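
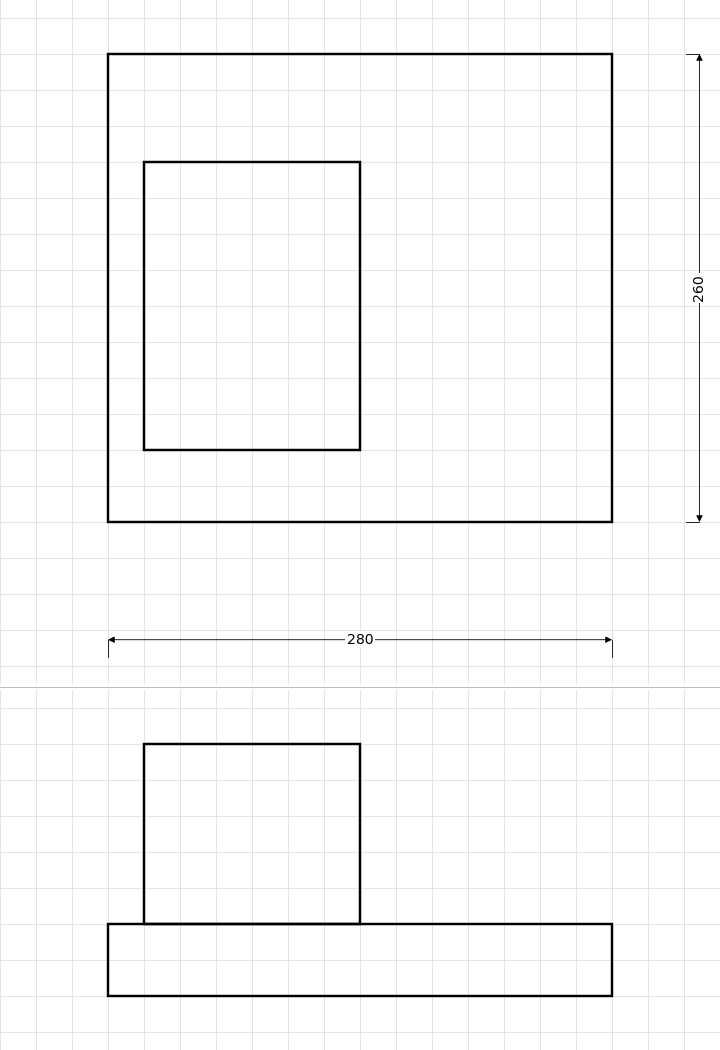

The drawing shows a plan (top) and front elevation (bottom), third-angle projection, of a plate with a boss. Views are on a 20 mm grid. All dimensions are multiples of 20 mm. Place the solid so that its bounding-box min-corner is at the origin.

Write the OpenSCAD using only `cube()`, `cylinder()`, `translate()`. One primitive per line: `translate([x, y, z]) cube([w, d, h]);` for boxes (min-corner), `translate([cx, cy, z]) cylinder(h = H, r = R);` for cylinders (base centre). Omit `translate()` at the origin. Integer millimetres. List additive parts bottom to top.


cube([280, 260, 40]);
translate([20, 40, 40]) cube([120, 160, 100]);


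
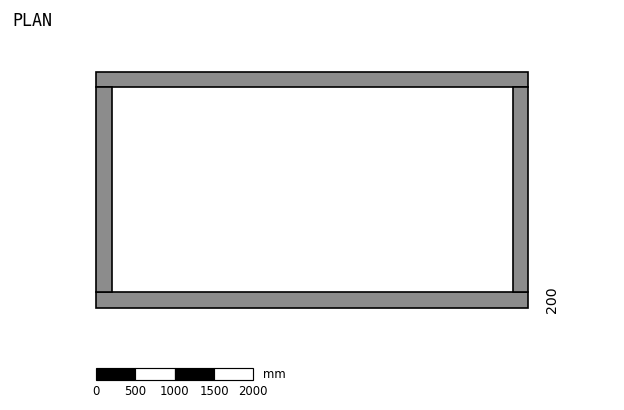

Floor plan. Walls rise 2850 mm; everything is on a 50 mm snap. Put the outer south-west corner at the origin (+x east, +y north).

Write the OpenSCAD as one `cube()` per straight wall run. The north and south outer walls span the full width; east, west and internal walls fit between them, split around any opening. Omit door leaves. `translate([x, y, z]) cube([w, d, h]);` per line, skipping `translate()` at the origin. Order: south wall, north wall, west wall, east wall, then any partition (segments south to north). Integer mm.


cube([5500, 200, 2850]);
translate([0, 2800, 0]) cube([5500, 200, 2850]);
translate([0, 200, 0]) cube([200, 2600, 2850]);
translate([5300, 200, 0]) cube([200, 2600, 2850]);


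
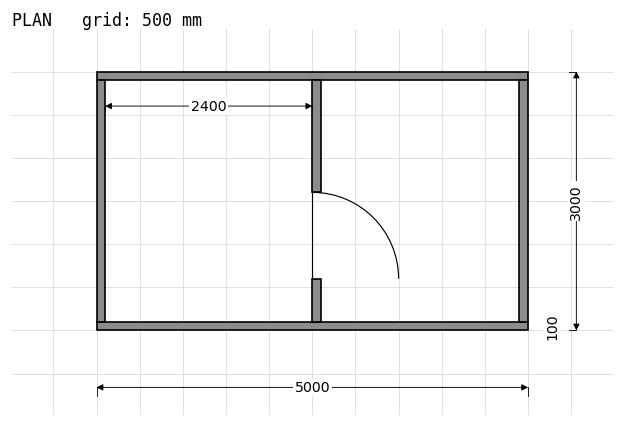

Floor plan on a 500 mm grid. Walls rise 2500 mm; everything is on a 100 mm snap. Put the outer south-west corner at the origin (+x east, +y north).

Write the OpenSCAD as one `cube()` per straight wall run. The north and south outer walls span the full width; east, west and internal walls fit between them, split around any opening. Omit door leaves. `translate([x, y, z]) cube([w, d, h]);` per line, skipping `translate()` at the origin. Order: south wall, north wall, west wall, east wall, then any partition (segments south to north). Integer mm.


cube([5000, 100, 2500]);
translate([0, 2900, 0]) cube([5000, 100, 2500]);
translate([0, 100, 0]) cube([100, 2800, 2500]);
translate([4900, 100, 0]) cube([100, 2800, 2500]);
translate([2500, 100, 0]) cube([100, 500, 2500]);
translate([2500, 1600, 0]) cube([100, 1300, 2500]);


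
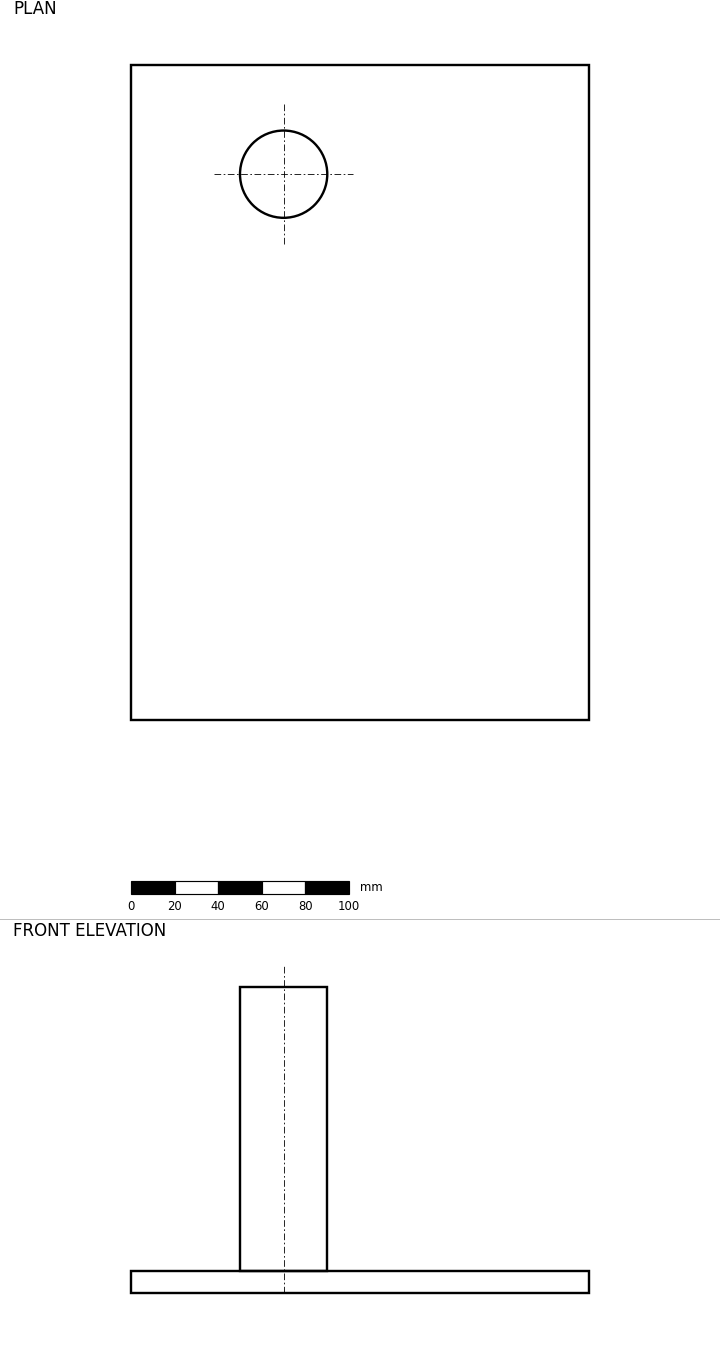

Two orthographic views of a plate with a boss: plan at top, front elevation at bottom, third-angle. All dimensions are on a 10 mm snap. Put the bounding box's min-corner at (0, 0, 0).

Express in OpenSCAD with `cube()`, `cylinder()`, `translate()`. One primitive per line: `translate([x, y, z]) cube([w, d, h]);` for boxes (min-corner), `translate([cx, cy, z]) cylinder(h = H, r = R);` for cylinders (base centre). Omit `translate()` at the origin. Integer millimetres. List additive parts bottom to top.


cube([210, 300, 10]);
translate([70, 250, 10]) cylinder(h = 130, r = 20);


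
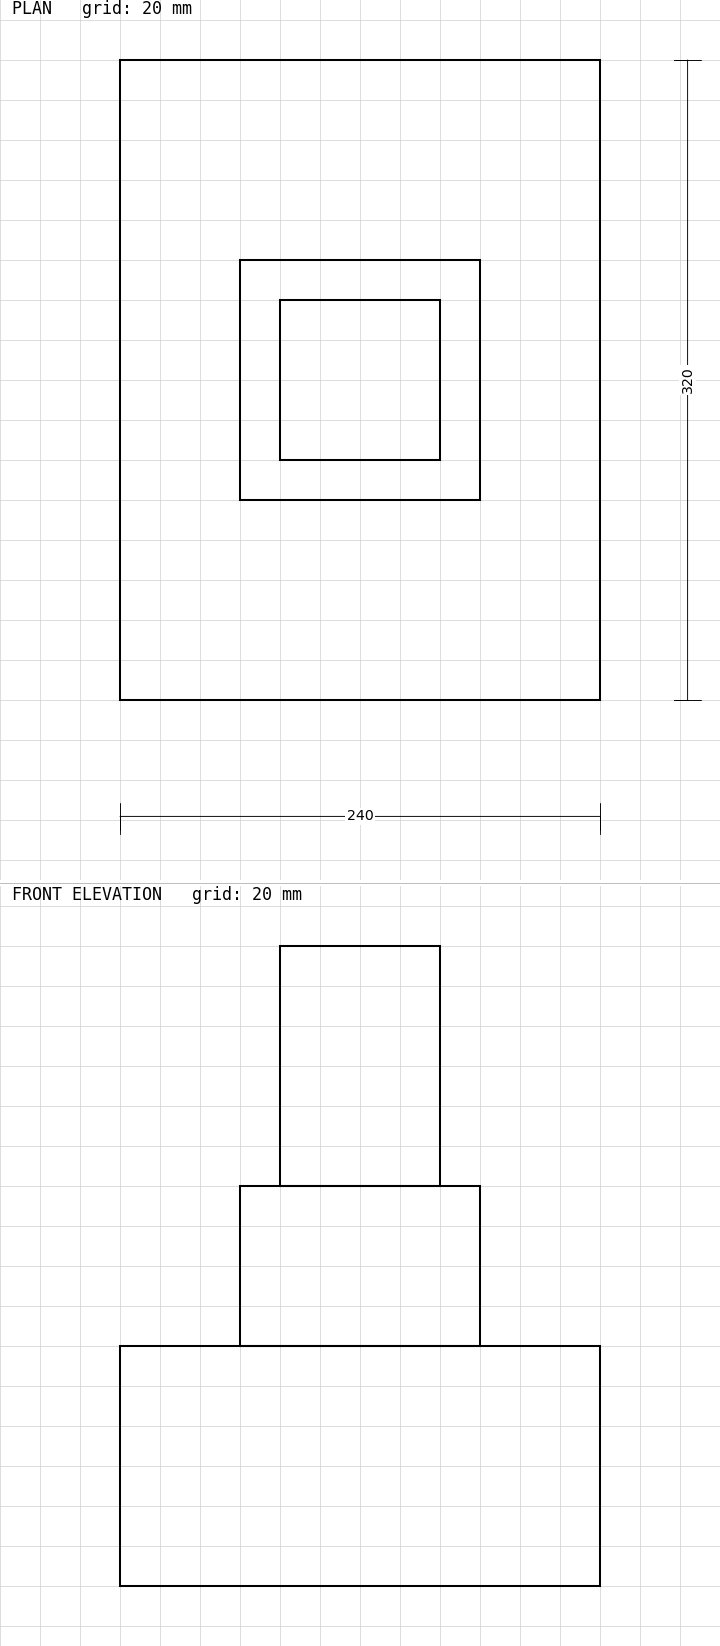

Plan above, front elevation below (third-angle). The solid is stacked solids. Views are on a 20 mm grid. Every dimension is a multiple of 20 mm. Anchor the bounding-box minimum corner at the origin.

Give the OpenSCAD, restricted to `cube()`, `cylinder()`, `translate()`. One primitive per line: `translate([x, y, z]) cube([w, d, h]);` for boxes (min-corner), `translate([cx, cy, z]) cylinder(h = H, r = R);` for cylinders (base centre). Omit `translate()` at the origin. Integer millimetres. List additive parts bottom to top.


cube([240, 320, 120]);
translate([60, 100, 120]) cube([120, 120, 80]);
translate([80, 120, 200]) cube([80, 80, 120]);


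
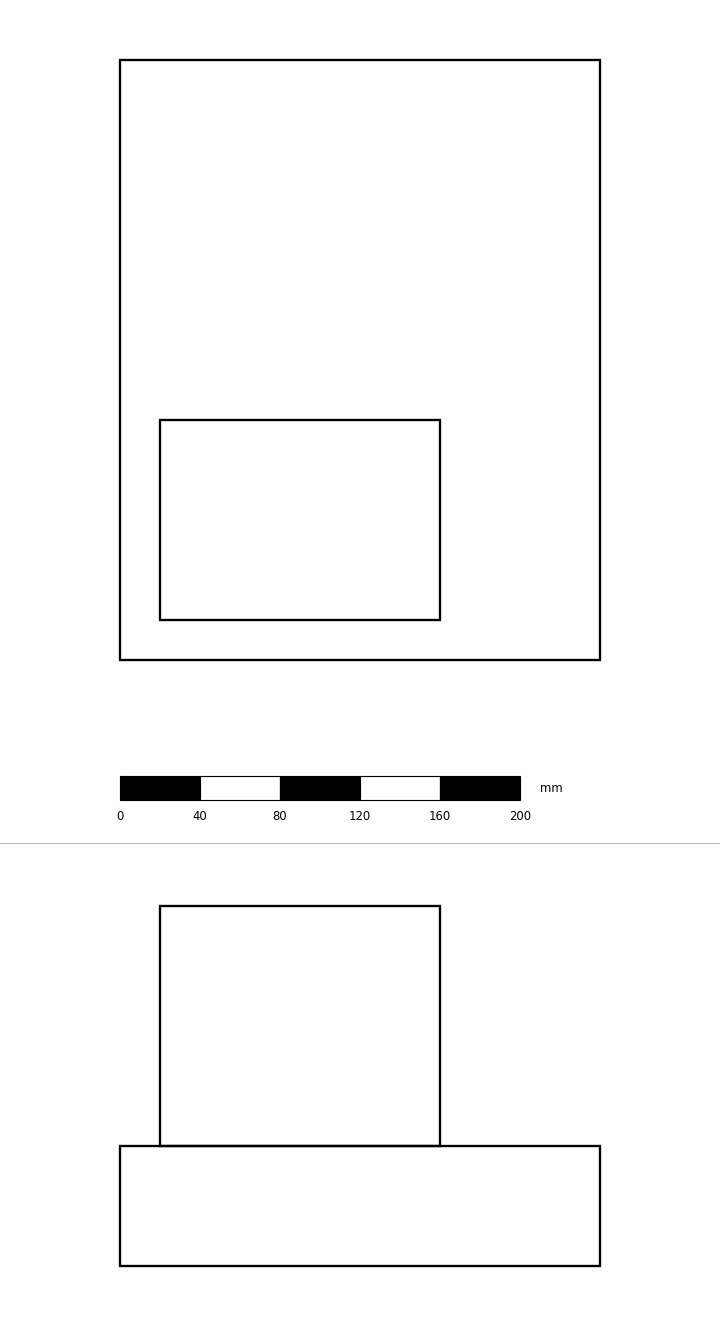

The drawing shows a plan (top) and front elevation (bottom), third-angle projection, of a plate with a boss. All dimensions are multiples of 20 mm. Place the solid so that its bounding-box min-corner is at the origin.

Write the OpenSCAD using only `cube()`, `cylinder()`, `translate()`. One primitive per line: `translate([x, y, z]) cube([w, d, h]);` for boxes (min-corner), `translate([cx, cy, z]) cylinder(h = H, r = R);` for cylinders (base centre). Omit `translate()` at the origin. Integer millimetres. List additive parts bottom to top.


cube([240, 300, 60]);
translate([20, 20, 60]) cube([140, 100, 120]);


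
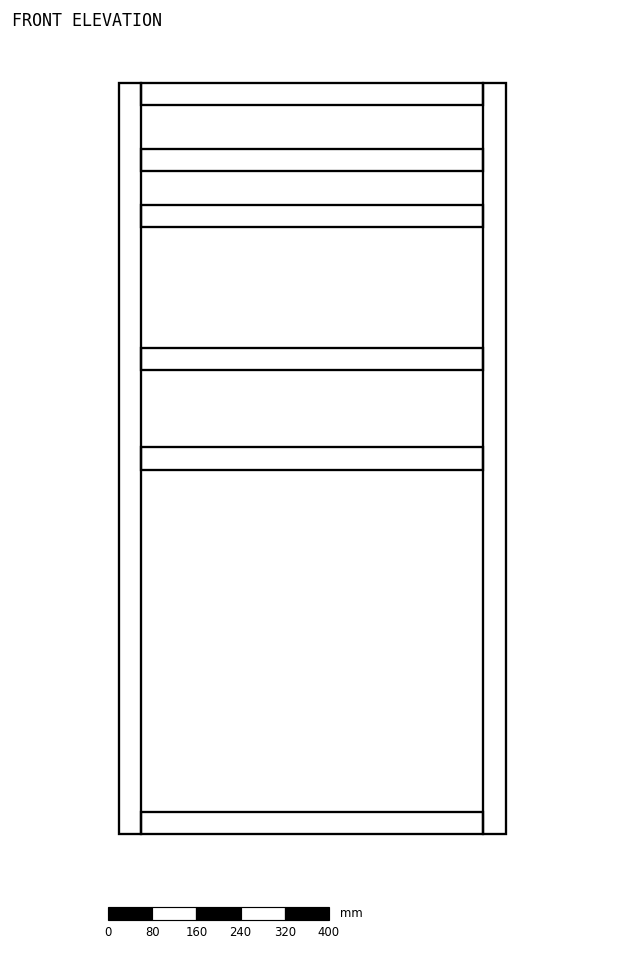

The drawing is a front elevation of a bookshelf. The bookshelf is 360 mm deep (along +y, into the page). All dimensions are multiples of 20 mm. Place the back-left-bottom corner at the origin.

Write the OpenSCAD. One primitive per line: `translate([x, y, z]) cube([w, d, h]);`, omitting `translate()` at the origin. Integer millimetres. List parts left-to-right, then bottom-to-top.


cube([40, 360, 1360]);
translate([40, 0, 0]) cube([620, 360, 40]);
translate([40, 0, 660]) cube([620, 360, 40]);
translate([40, 0, 840]) cube([620, 360, 40]);
translate([40, 0, 1100]) cube([620, 360, 40]);
translate([40, 0, 1200]) cube([620, 360, 40]);
translate([40, 0, 1320]) cube([620, 360, 40]);
translate([660, 0, 0]) cube([40, 360, 1360]);


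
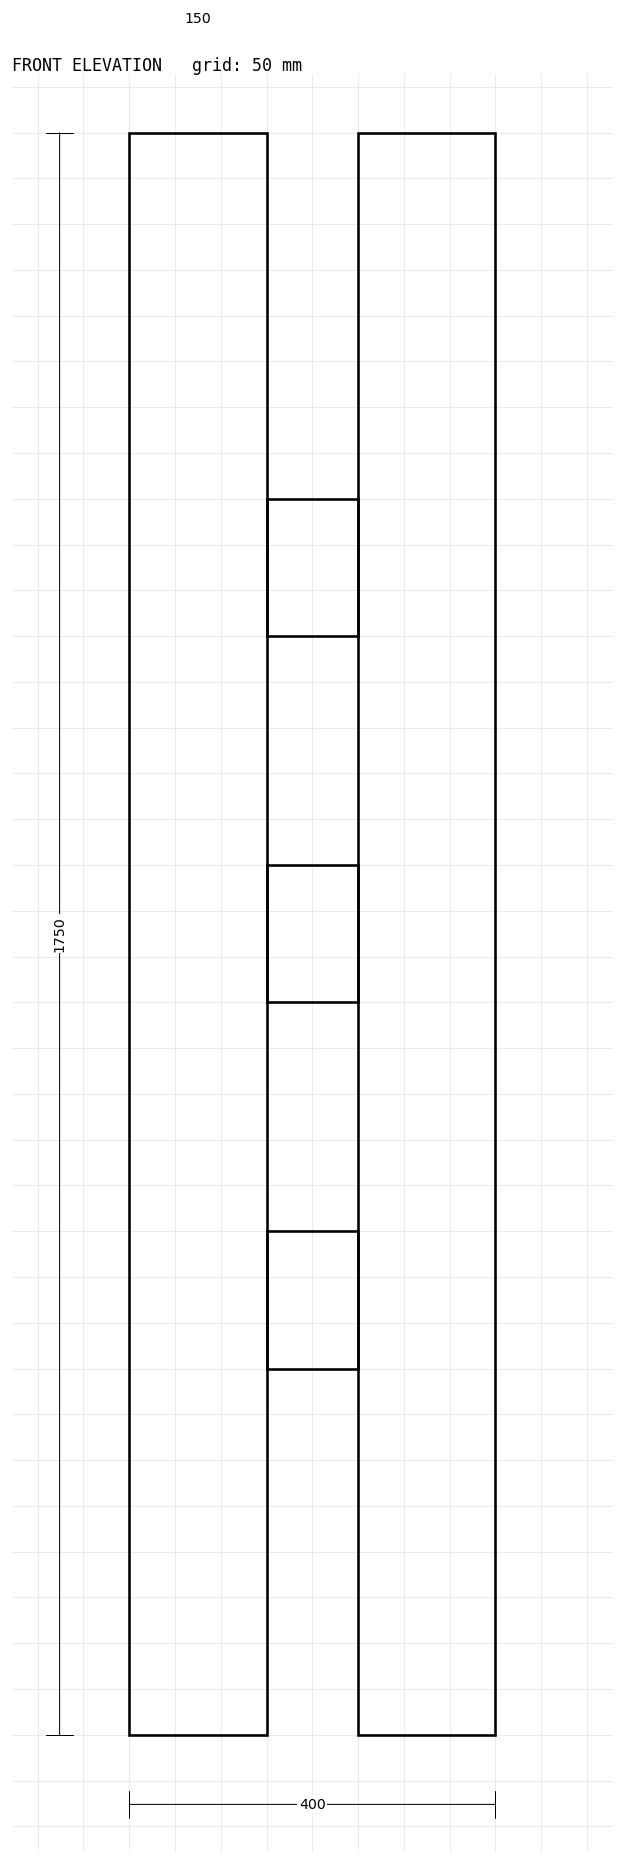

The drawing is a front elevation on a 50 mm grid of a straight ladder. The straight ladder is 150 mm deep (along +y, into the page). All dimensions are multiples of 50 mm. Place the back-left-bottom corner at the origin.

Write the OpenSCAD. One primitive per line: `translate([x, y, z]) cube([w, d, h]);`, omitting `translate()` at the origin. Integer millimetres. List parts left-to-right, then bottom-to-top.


cube([150, 150, 1750]);
translate([150, 0, 400]) cube([100, 150, 150]);
translate([150, 0, 800]) cube([100, 150, 150]);
translate([150, 0, 1200]) cube([100, 150, 150]);
translate([250, 0, 0]) cube([150, 150, 1750]);


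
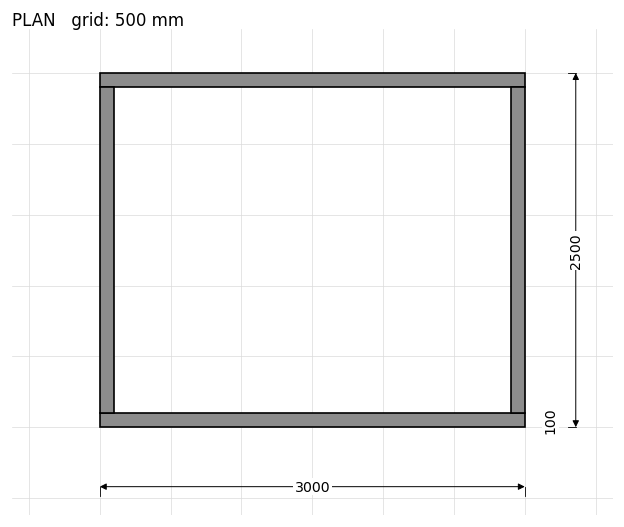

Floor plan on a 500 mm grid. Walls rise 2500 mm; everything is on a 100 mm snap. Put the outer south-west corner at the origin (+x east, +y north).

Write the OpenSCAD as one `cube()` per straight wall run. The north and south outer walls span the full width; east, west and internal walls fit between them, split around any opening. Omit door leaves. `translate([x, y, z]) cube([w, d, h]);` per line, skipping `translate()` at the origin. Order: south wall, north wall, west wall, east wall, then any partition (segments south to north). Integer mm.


cube([3000, 100, 2500]);
translate([0, 2400, 0]) cube([3000, 100, 2500]);
translate([0, 100, 0]) cube([100, 2300, 2500]);
translate([2900, 100, 0]) cube([100, 2300, 2500]);


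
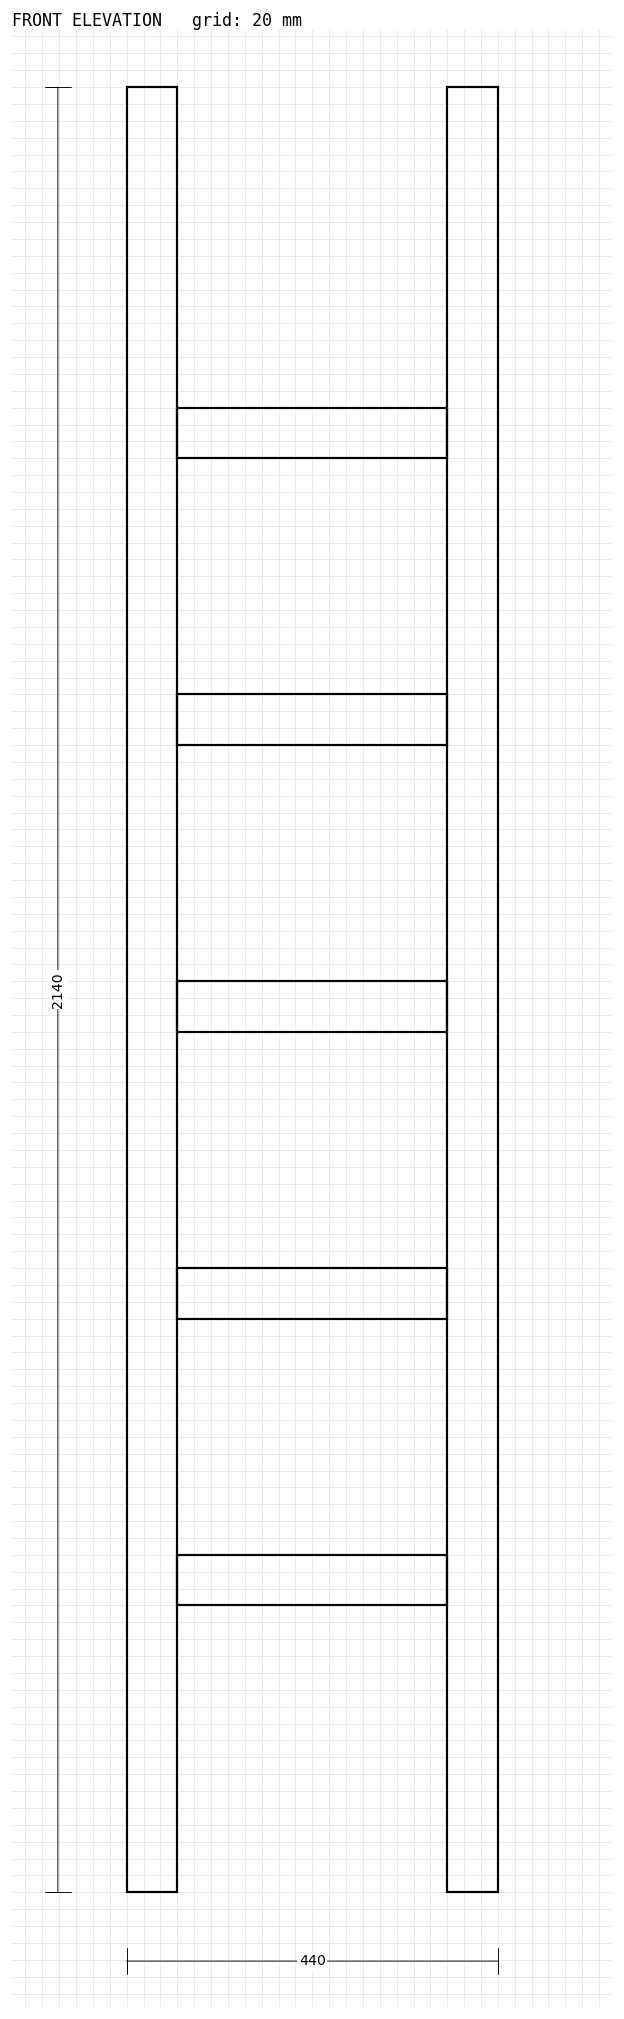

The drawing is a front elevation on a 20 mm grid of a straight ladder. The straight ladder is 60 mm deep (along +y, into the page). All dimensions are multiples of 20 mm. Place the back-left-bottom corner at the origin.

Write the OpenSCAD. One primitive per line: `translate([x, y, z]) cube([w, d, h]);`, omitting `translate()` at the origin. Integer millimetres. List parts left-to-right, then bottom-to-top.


cube([60, 60, 2140]);
translate([60, 0, 340]) cube([320, 60, 60]);
translate([60, 0, 680]) cube([320, 60, 60]);
translate([60, 0, 1020]) cube([320, 60, 60]);
translate([60, 0, 1360]) cube([320, 60, 60]);
translate([60, 0, 1700]) cube([320, 60, 60]);
translate([380, 0, 0]) cube([60, 60, 2140]);


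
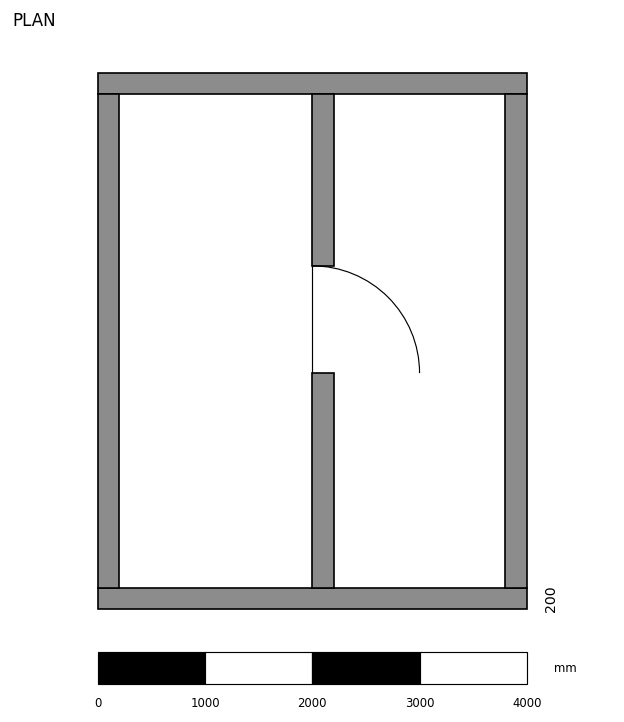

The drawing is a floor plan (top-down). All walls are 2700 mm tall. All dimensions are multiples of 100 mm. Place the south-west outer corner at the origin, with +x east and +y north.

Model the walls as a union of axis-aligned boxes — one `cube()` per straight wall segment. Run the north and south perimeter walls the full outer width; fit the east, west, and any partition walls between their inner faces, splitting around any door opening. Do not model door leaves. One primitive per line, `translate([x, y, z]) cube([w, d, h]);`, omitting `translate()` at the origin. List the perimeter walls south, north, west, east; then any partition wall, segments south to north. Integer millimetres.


cube([4000, 200, 2700]);
translate([0, 4800, 0]) cube([4000, 200, 2700]);
translate([0, 200, 0]) cube([200, 4600, 2700]);
translate([3800, 200, 0]) cube([200, 4600, 2700]);
translate([2000, 200, 0]) cube([200, 2000, 2700]);
translate([2000, 3200, 0]) cube([200, 1600, 2700]);


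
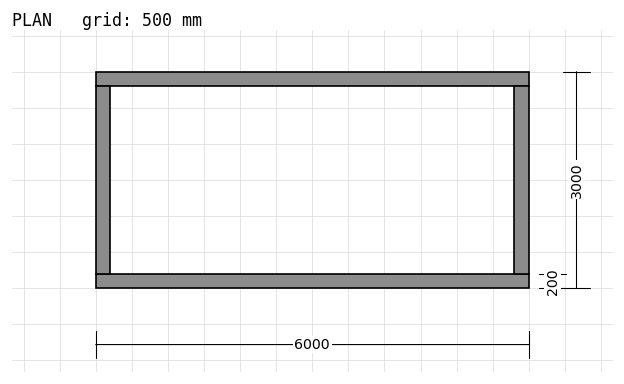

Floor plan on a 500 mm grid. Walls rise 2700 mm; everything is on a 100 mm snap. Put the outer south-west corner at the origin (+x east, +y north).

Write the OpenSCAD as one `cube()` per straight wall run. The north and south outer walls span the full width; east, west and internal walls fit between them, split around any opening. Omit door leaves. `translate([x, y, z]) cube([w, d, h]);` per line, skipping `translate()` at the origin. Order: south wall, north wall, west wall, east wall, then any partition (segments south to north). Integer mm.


cube([6000, 200, 2700]);
translate([0, 2800, 0]) cube([6000, 200, 2700]);
translate([0, 200, 0]) cube([200, 2600, 2700]);
translate([5800, 200, 0]) cube([200, 2600, 2700]);


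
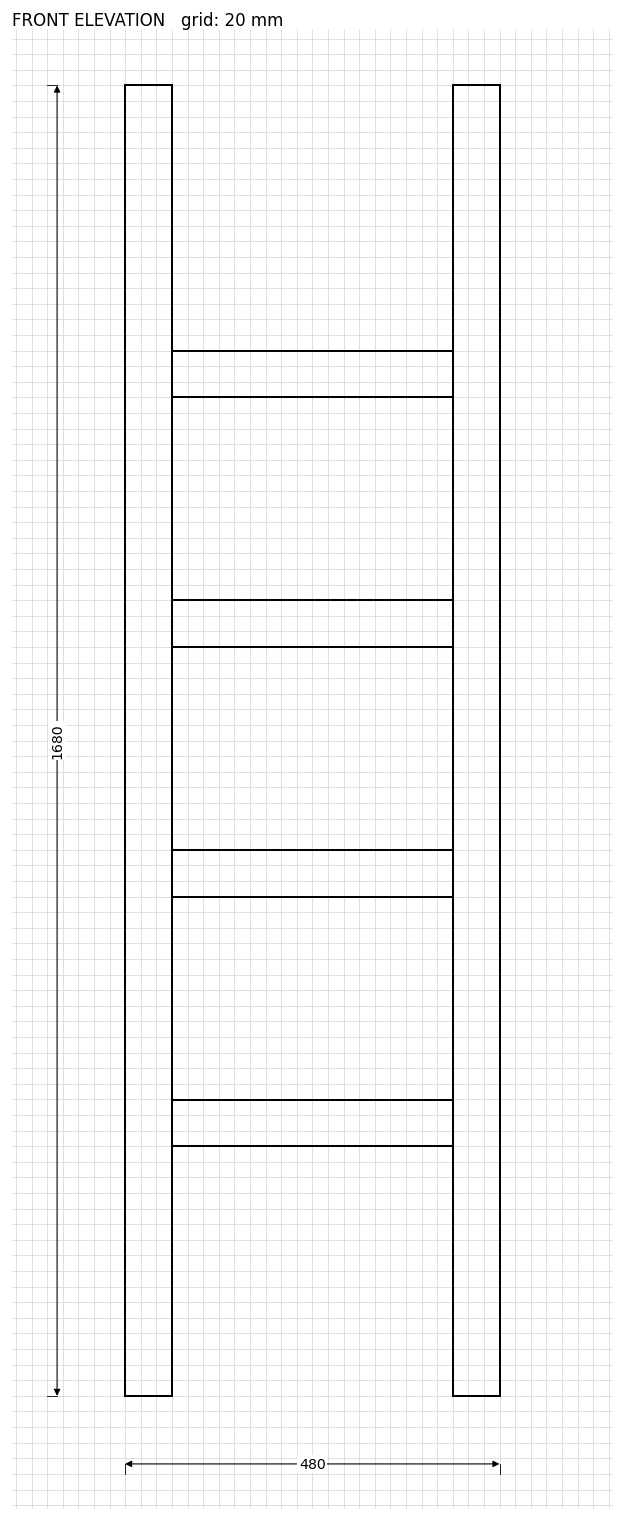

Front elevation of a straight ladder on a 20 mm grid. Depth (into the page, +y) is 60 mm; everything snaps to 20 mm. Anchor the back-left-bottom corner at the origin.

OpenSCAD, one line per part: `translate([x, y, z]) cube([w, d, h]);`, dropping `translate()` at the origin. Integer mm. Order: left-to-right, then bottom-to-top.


cube([60, 60, 1680]);
translate([60, 0, 320]) cube([360, 60, 60]);
translate([60, 0, 640]) cube([360, 60, 60]);
translate([60, 0, 960]) cube([360, 60, 60]);
translate([60, 0, 1280]) cube([360, 60, 60]);
translate([420, 0, 0]) cube([60, 60, 1680]);


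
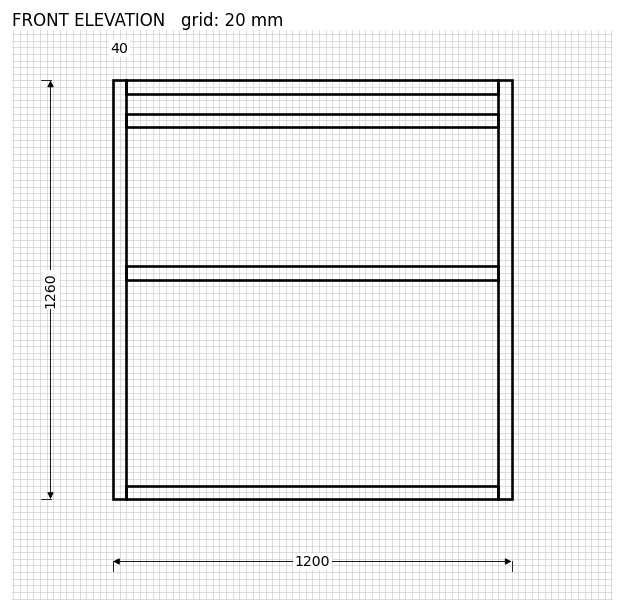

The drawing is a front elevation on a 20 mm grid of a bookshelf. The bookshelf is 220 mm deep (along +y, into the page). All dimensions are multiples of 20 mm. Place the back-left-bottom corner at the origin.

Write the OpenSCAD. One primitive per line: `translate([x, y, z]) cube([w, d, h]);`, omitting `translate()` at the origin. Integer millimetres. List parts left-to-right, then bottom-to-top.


cube([40, 220, 1260]);
translate([40, 0, 0]) cube([1120, 220, 40]);
translate([40, 0, 660]) cube([1120, 220, 40]);
translate([40, 0, 1120]) cube([1120, 220, 40]);
translate([40, 0, 1220]) cube([1120, 220, 40]);
translate([1160, 0, 0]) cube([40, 220, 1260]);


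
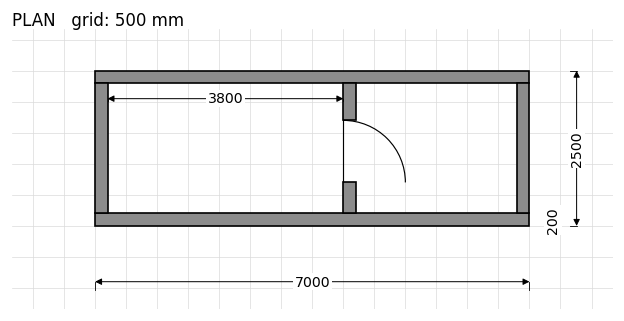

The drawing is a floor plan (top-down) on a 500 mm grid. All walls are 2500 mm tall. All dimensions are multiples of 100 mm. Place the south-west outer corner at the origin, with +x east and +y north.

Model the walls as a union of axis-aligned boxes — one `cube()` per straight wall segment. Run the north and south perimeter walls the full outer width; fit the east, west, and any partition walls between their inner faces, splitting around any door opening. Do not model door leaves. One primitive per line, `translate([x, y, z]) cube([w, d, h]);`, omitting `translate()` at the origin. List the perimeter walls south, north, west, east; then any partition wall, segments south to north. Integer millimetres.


cube([7000, 200, 2500]);
translate([0, 2300, 0]) cube([7000, 200, 2500]);
translate([0, 200, 0]) cube([200, 2100, 2500]);
translate([6800, 200, 0]) cube([200, 2100, 2500]);
translate([4000, 200, 0]) cube([200, 500, 2500]);
translate([4000, 1700, 0]) cube([200, 600, 2500]);


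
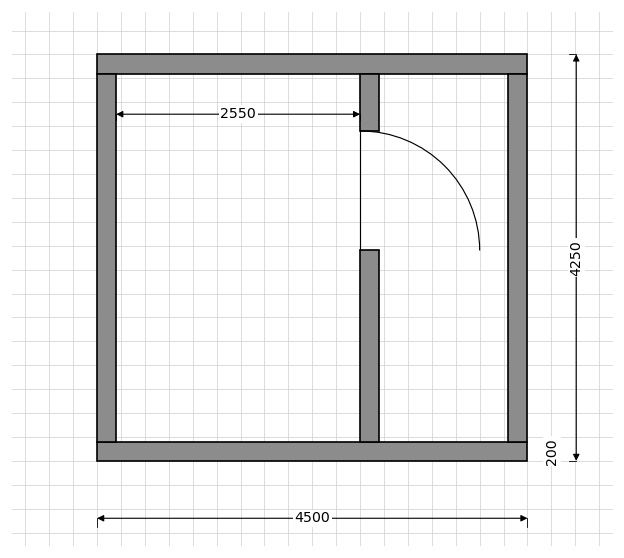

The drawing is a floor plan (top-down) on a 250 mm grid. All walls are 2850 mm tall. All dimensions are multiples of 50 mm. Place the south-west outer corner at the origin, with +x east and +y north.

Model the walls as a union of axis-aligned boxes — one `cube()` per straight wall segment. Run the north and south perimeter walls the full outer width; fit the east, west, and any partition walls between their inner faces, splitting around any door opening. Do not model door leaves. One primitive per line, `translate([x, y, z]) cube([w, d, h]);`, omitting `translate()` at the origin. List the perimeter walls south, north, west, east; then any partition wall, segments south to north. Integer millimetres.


cube([4500, 200, 2850]);
translate([0, 4050, 0]) cube([4500, 200, 2850]);
translate([0, 200, 0]) cube([200, 3850, 2850]);
translate([4300, 200, 0]) cube([200, 3850, 2850]);
translate([2750, 200, 0]) cube([200, 2000, 2850]);
translate([2750, 3450, 0]) cube([200, 600, 2850]);


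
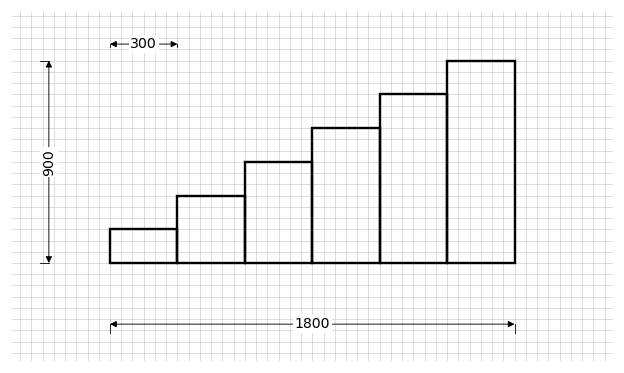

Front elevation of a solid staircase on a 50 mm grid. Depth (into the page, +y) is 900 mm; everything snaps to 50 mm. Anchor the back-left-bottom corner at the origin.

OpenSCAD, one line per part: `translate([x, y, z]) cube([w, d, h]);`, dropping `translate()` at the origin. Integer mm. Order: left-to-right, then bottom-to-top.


cube([300, 900, 150]);
translate([300, 0, 0]) cube([300, 900, 300]);
translate([600, 0, 0]) cube([300, 900, 450]);
translate([900, 0, 0]) cube([300, 900, 600]);
translate([1200, 0, 0]) cube([300, 900, 750]);
translate([1500, 0, 0]) cube([300, 900, 900]);


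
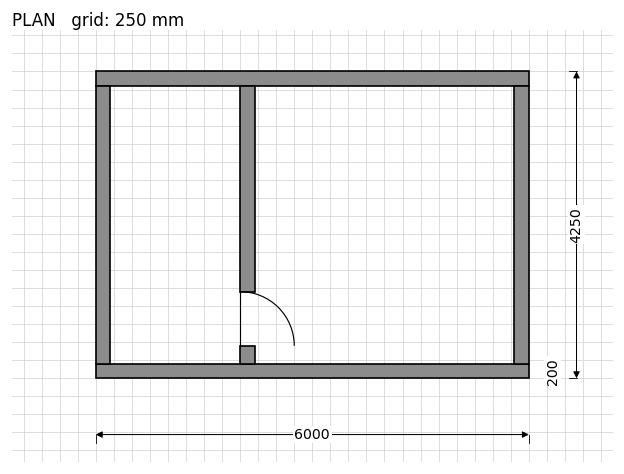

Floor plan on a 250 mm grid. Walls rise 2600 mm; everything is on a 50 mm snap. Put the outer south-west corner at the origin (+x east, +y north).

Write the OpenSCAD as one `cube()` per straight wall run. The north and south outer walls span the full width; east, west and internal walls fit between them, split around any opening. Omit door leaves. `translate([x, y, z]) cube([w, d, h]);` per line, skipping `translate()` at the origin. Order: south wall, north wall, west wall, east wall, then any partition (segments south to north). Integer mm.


cube([6000, 200, 2600]);
translate([0, 4050, 0]) cube([6000, 200, 2600]);
translate([0, 200, 0]) cube([200, 3850, 2600]);
translate([5800, 200, 0]) cube([200, 3850, 2600]);
translate([2000, 200, 0]) cube([200, 250, 2600]);
translate([2000, 1200, 0]) cube([200, 2850, 2600]);


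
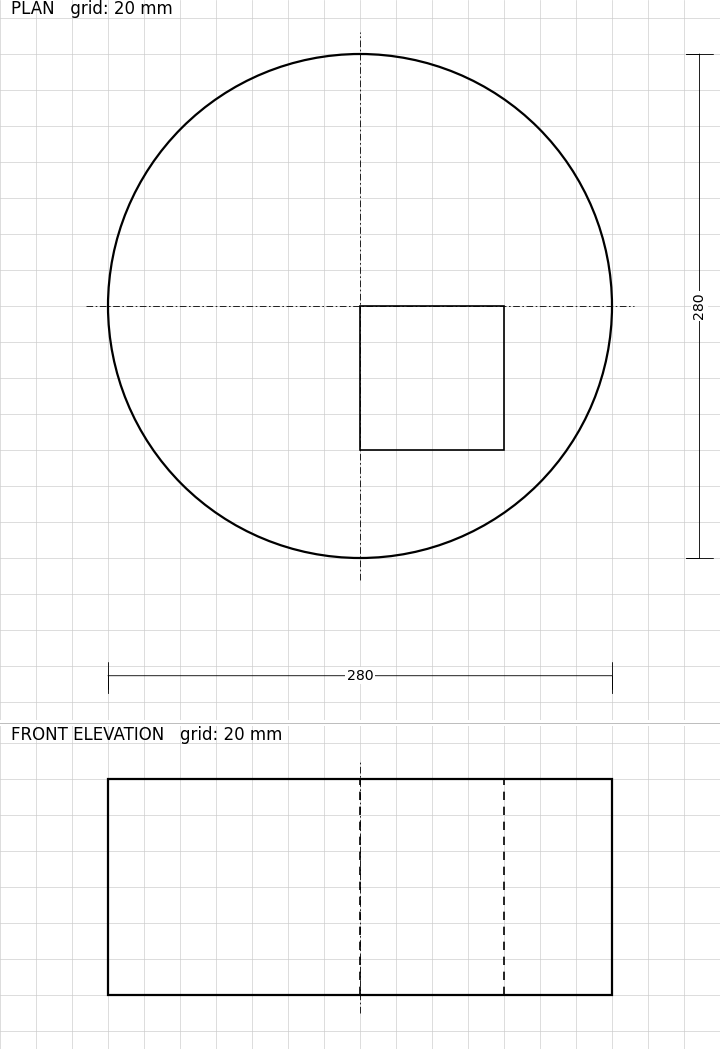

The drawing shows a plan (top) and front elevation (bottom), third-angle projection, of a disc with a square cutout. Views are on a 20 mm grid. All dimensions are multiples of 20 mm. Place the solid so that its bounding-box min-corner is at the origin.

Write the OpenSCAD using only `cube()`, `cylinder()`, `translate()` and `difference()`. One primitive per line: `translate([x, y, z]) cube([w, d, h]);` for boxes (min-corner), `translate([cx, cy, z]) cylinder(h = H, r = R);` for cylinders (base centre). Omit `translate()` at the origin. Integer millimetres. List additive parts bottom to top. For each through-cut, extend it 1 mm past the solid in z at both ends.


difference() {
  translate([140, 140, 0]) cylinder(h = 120, r = 140);
  translate([140, 60, -1]) cube([80, 80, 122]);
}


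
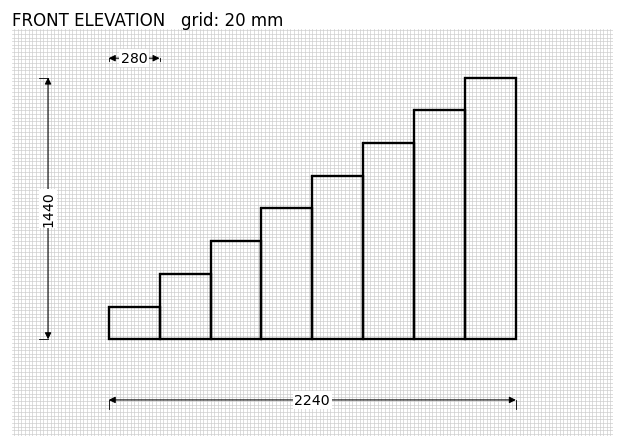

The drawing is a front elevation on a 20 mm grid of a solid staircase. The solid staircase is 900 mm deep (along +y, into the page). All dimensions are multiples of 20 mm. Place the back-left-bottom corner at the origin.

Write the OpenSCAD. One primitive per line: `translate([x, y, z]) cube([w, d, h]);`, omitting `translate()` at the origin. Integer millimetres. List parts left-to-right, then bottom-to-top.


cube([280, 900, 180]);
translate([280, 0, 0]) cube([280, 900, 360]);
translate([560, 0, 0]) cube([280, 900, 540]);
translate([840, 0, 0]) cube([280, 900, 720]);
translate([1120, 0, 0]) cube([280, 900, 900]);
translate([1400, 0, 0]) cube([280, 900, 1080]);
translate([1680, 0, 0]) cube([280, 900, 1260]);
translate([1960, 0, 0]) cube([280, 900, 1440]);


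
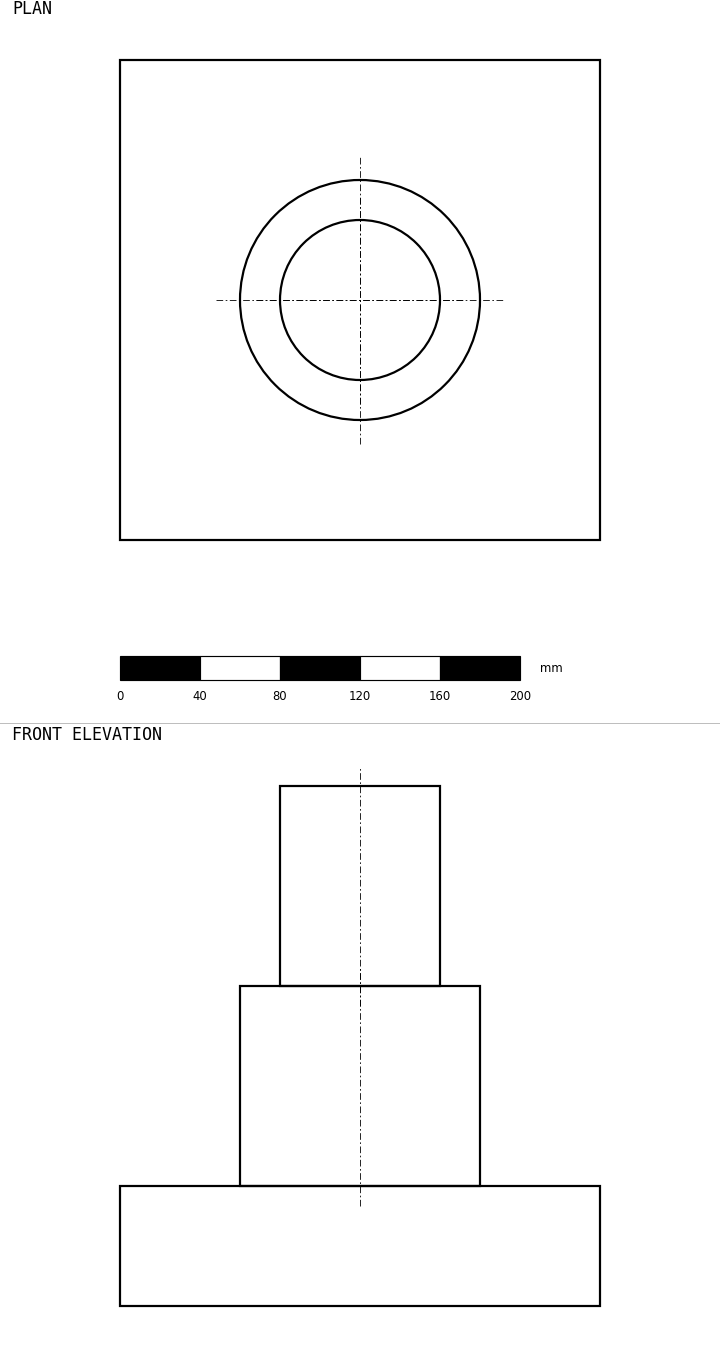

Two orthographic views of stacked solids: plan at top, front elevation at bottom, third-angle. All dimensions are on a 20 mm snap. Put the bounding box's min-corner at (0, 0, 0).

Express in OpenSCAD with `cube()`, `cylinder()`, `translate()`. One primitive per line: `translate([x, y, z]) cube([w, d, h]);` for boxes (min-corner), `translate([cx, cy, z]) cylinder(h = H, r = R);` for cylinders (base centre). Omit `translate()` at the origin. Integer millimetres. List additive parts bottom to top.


cube([240, 240, 60]);
translate([120, 120, 60]) cylinder(h = 100, r = 60);
translate([120, 120, 160]) cylinder(h = 100, r = 40);


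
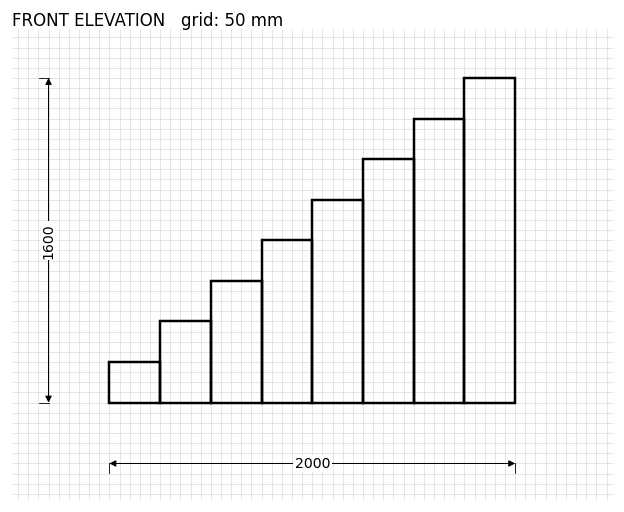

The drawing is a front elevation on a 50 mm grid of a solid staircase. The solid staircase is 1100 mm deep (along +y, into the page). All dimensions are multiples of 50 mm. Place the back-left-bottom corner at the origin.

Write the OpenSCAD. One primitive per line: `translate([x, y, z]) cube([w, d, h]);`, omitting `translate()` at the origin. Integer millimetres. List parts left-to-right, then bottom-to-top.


cube([250, 1100, 200]);
translate([250, 0, 0]) cube([250, 1100, 400]);
translate([500, 0, 0]) cube([250, 1100, 600]);
translate([750, 0, 0]) cube([250, 1100, 800]);
translate([1000, 0, 0]) cube([250, 1100, 1000]);
translate([1250, 0, 0]) cube([250, 1100, 1200]);
translate([1500, 0, 0]) cube([250, 1100, 1400]);
translate([1750, 0, 0]) cube([250, 1100, 1600]);


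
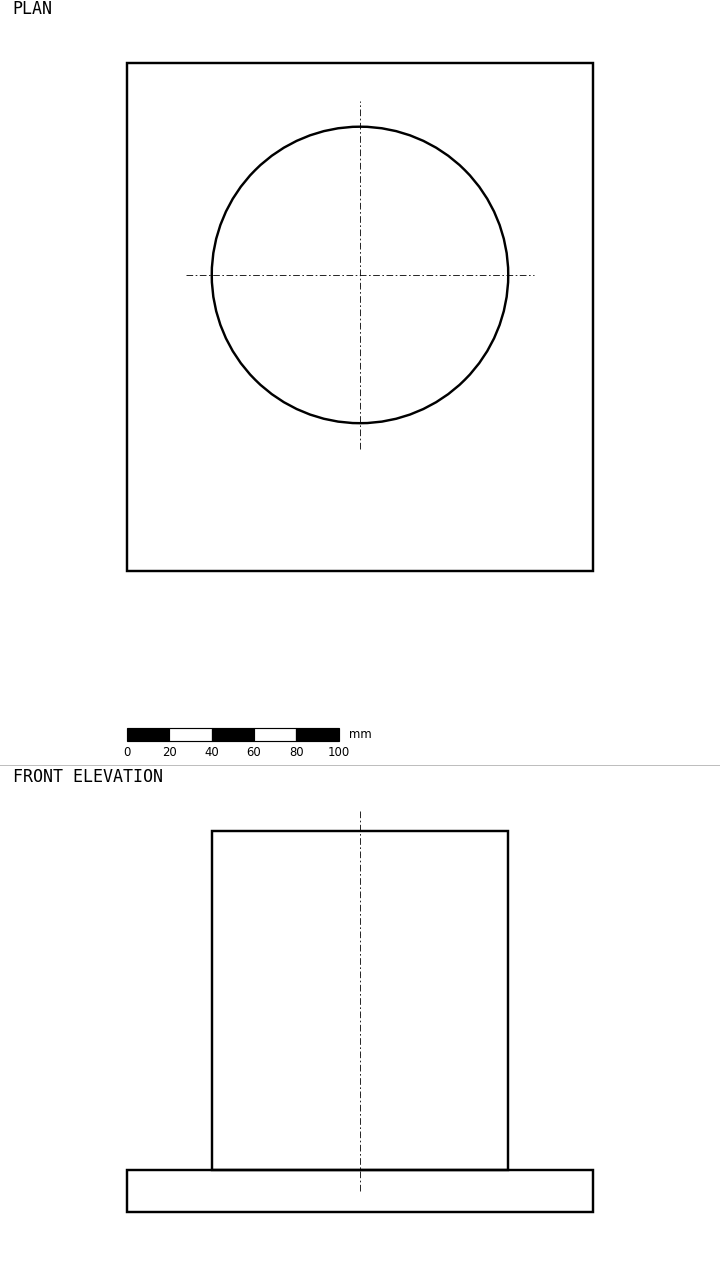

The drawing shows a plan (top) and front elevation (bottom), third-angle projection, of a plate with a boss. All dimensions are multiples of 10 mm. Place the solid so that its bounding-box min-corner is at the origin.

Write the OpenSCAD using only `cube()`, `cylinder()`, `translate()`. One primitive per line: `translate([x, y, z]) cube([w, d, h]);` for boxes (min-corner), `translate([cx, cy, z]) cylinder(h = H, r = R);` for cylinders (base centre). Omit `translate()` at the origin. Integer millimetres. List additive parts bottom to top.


cube([220, 240, 20]);
translate([110, 140, 20]) cylinder(h = 160, r = 70);


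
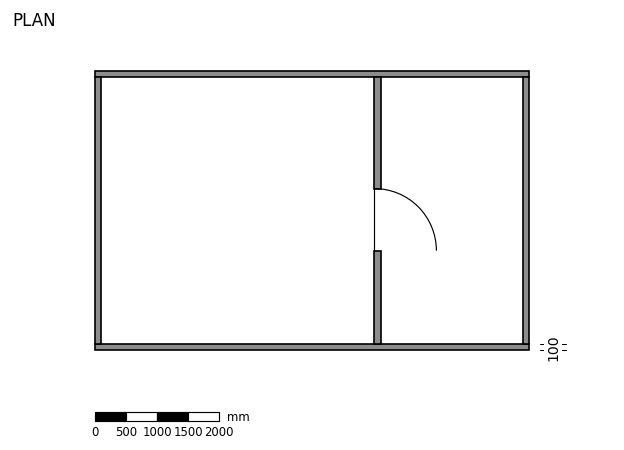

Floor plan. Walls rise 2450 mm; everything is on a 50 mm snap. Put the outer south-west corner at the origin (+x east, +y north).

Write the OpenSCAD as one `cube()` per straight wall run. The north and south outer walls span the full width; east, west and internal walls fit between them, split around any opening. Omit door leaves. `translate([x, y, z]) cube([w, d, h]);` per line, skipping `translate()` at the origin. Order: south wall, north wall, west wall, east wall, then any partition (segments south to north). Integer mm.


cube([7000, 100, 2450]);
translate([0, 4400, 0]) cube([7000, 100, 2450]);
translate([0, 100, 0]) cube([100, 4300, 2450]);
translate([6900, 100, 0]) cube([100, 4300, 2450]);
translate([4500, 100, 0]) cube([100, 1500, 2450]);
translate([4500, 2600, 0]) cube([100, 1800, 2450]);


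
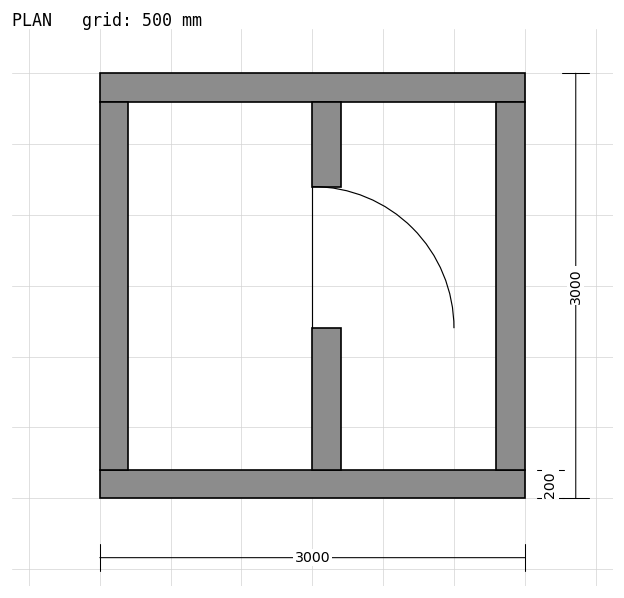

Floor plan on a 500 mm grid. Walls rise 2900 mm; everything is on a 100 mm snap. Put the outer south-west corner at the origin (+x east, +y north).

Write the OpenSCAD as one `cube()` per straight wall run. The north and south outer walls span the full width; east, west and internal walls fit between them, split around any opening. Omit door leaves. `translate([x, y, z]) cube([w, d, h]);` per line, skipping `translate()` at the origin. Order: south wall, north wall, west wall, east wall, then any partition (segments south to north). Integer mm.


cube([3000, 200, 2900]);
translate([0, 2800, 0]) cube([3000, 200, 2900]);
translate([0, 200, 0]) cube([200, 2600, 2900]);
translate([2800, 200, 0]) cube([200, 2600, 2900]);
translate([1500, 200, 0]) cube([200, 1000, 2900]);
translate([1500, 2200, 0]) cube([200, 600, 2900]);


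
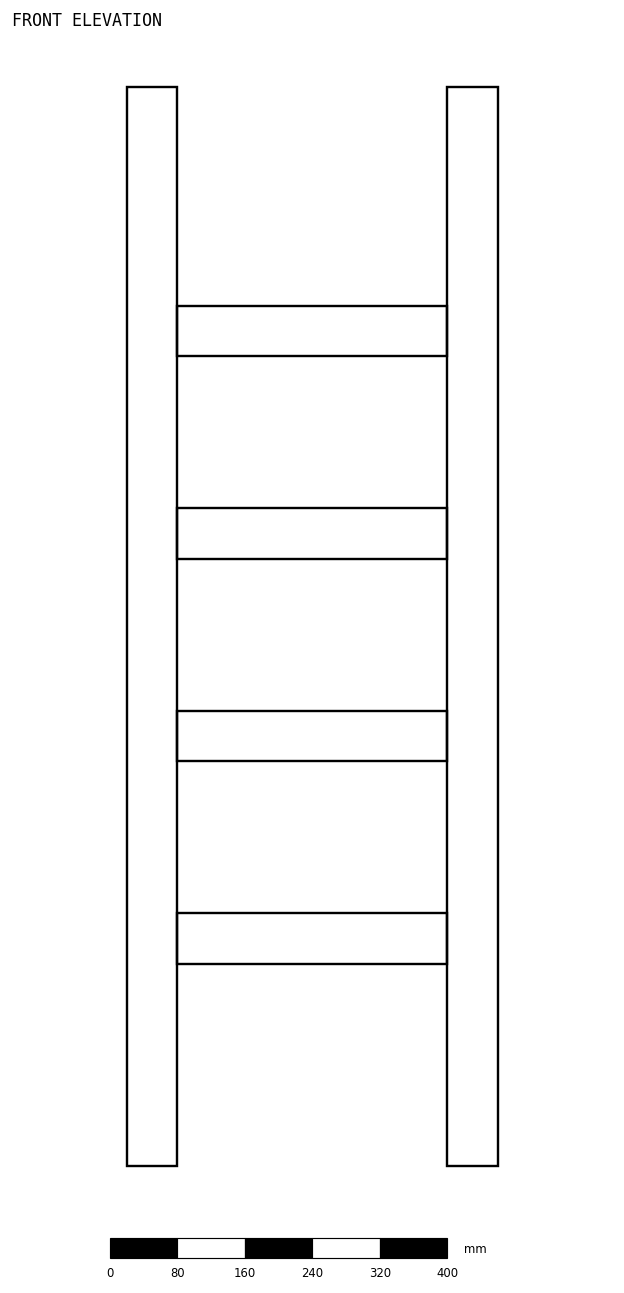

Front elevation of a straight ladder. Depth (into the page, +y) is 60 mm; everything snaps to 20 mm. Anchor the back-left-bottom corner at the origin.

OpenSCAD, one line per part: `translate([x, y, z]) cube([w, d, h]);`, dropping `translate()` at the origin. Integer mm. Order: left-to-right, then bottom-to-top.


cube([60, 60, 1280]);
translate([60, 0, 240]) cube([320, 60, 60]);
translate([60, 0, 480]) cube([320, 60, 60]);
translate([60, 0, 720]) cube([320, 60, 60]);
translate([60, 0, 960]) cube([320, 60, 60]);
translate([380, 0, 0]) cube([60, 60, 1280]);


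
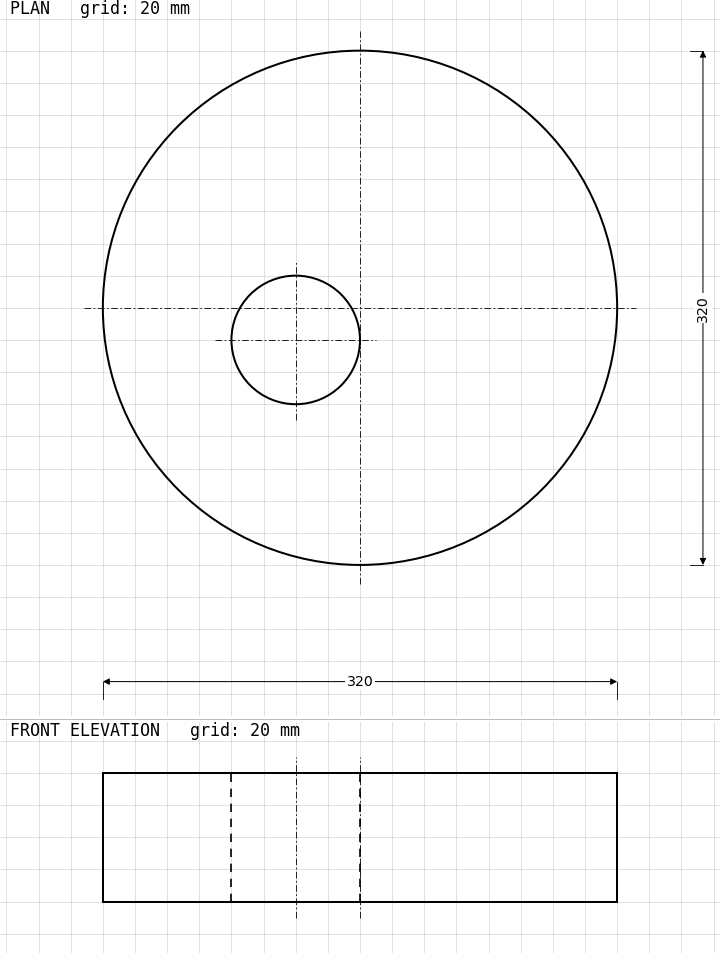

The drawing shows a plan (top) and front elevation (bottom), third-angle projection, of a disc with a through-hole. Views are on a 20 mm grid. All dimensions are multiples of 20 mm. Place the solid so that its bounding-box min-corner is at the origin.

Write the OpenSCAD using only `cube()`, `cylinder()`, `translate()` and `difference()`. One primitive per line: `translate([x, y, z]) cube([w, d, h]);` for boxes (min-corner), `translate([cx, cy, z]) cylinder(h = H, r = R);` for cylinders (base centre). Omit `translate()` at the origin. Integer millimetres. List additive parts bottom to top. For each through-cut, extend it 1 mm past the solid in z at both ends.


difference() {
  translate([160, 160, 0]) cylinder(h = 80, r = 160);
  translate([120, 140, -1]) cylinder(h = 82, r = 40);
}


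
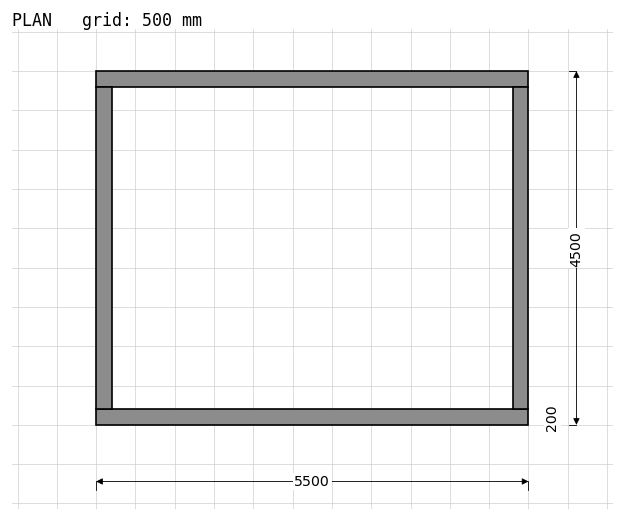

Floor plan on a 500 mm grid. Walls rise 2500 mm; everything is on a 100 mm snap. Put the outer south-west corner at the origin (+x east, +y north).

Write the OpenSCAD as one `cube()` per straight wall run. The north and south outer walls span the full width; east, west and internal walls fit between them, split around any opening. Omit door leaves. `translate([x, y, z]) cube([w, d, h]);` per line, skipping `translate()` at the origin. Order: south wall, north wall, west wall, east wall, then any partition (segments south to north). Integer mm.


cube([5500, 200, 2500]);
translate([0, 4300, 0]) cube([5500, 200, 2500]);
translate([0, 200, 0]) cube([200, 4100, 2500]);
translate([5300, 200, 0]) cube([200, 4100, 2500]);


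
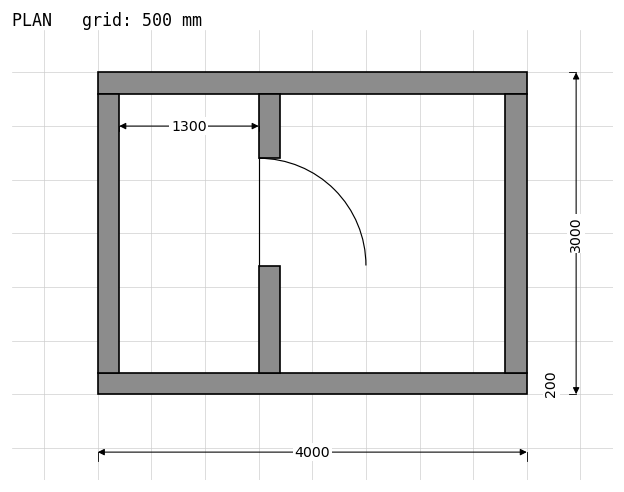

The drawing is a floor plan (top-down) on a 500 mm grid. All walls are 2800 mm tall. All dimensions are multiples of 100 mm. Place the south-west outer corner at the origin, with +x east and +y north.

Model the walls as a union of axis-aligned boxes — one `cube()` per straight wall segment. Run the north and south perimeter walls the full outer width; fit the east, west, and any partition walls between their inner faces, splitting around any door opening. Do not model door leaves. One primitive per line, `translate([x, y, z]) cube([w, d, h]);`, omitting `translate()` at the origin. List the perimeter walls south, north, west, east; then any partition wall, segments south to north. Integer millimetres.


cube([4000, 200, 2800]);
translate([0, 2800, 0]) cube([4000, 200, 2800]);
translate([0, 200, 0]) cube([200, 2600, 2800]);
translate([3800, 200, 0]) cube([200, 2600, 2800]);
translate([1500, 200, 0]) cube([200, 1000, 2800]);
translate([1500, 2200, 0]) cube([200, 600, 2800]);


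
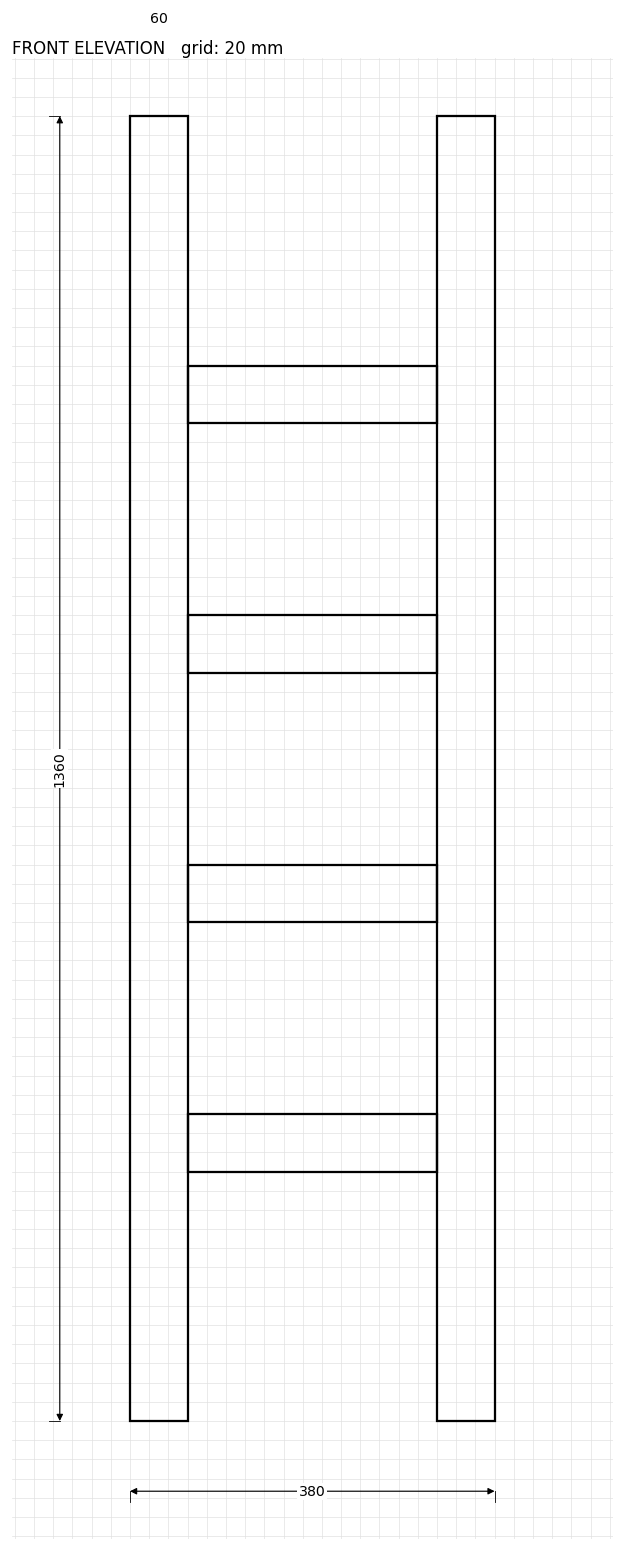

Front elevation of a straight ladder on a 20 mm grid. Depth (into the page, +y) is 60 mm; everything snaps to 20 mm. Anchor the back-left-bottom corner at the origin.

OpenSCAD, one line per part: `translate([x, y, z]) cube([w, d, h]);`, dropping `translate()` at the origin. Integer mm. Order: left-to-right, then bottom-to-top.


cube([60, 60, 1360]);
translate([60, 0, 260]) cube([260, 60, 60]);
translate([60, 0, 520]) cube([260, 60, 60]);
translate([60, 0, 780]) cube([260, 60, 60]);
translate([60, 0, 1040]) cube([260, 60, 60]);
translate([320, 0, 0]) cube([60, 60, 1360]);


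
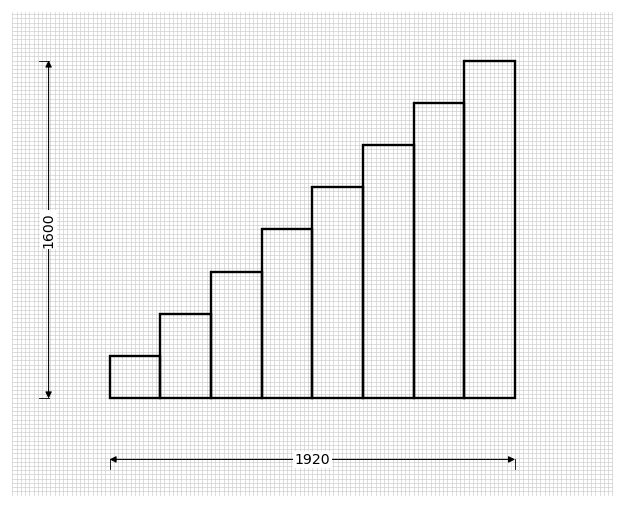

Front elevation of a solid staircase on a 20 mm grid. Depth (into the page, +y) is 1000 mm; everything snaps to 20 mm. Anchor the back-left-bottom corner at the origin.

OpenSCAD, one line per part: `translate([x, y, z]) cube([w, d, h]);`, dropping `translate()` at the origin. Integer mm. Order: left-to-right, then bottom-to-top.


cube([240, 1000, 200]);
translate([240, 0, 0]) cube([240, 1000, 400]);
translate([480, 0, 0]) cube([240, 1000, 600]);
translate([720, 0, 0]) cube([240, 1000, 800]);
translate([960, 0, 0]) cube([240, 1000, 1000]);
translate([1200, 0, 0]) cube([240, 1000, 1200]);
translate([1440, 0, 0]) cube([240, 1000, 1400]);
translate([1680, 0, 0]) cube([240, 1000, 1600]);


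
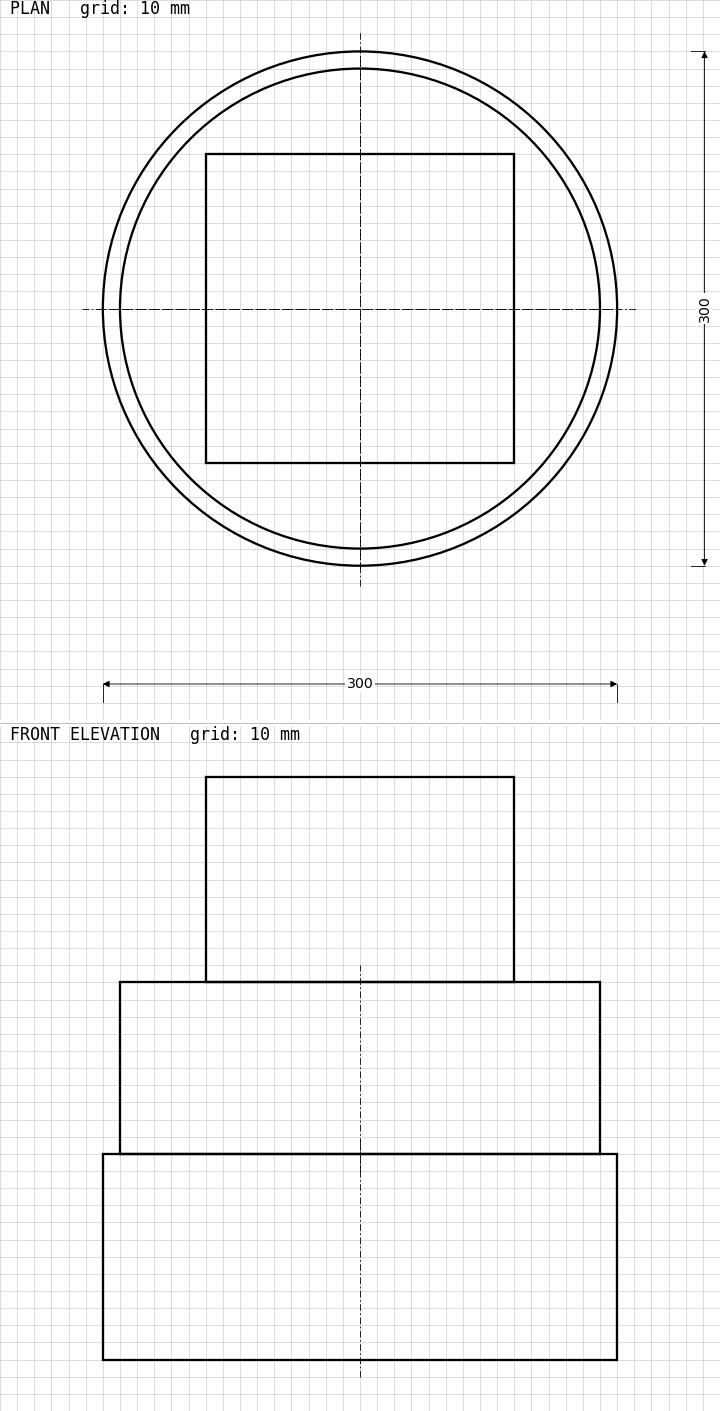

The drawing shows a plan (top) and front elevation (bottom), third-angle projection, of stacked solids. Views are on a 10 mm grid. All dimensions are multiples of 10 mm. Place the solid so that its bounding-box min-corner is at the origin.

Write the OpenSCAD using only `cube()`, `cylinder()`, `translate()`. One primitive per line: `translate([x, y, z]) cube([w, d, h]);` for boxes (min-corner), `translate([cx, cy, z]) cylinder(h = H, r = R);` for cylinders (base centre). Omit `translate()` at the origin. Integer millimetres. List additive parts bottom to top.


translate([150, 150, 0]) cylinder(h = 120, r = 150);
translate([150, 150, 120]) cylinder(h = 100, r = 140);
translate([60, 60, 220]) cube([180, 180, 120]);


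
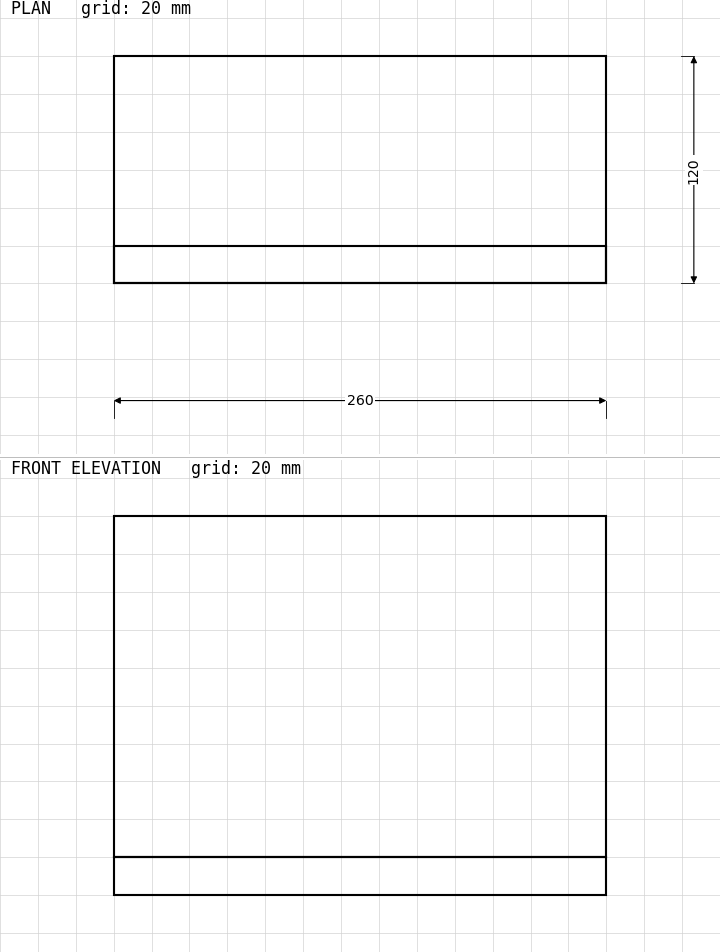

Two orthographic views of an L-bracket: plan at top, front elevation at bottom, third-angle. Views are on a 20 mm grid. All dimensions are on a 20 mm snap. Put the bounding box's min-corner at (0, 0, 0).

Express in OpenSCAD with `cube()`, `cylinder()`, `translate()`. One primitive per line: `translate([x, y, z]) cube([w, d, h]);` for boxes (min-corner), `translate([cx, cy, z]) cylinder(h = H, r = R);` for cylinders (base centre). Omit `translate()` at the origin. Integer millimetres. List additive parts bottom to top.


cube([260, 120, 20]);
translate([0, 0, 20]) cube([260, 20, 180]);


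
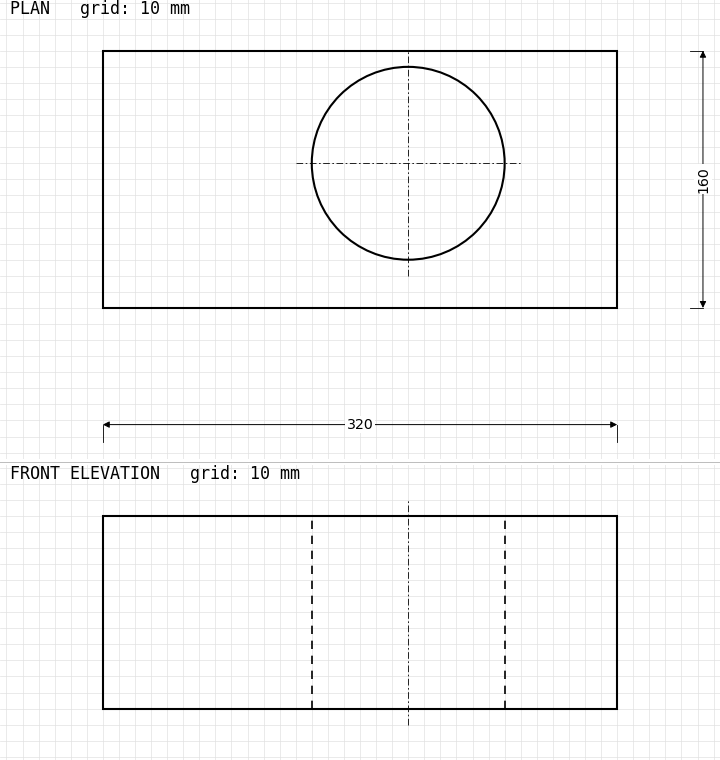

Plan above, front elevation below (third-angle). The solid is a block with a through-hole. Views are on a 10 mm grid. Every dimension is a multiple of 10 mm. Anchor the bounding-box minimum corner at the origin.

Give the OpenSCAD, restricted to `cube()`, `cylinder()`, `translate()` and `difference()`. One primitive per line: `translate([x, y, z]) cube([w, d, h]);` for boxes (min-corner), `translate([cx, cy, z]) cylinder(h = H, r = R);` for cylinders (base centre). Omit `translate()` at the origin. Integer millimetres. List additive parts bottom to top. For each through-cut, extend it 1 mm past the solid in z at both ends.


difference() {
  cube([320, 160, 120]);
  translate([190, 90, -1]) cylinder(h = 122, r = 60);
}


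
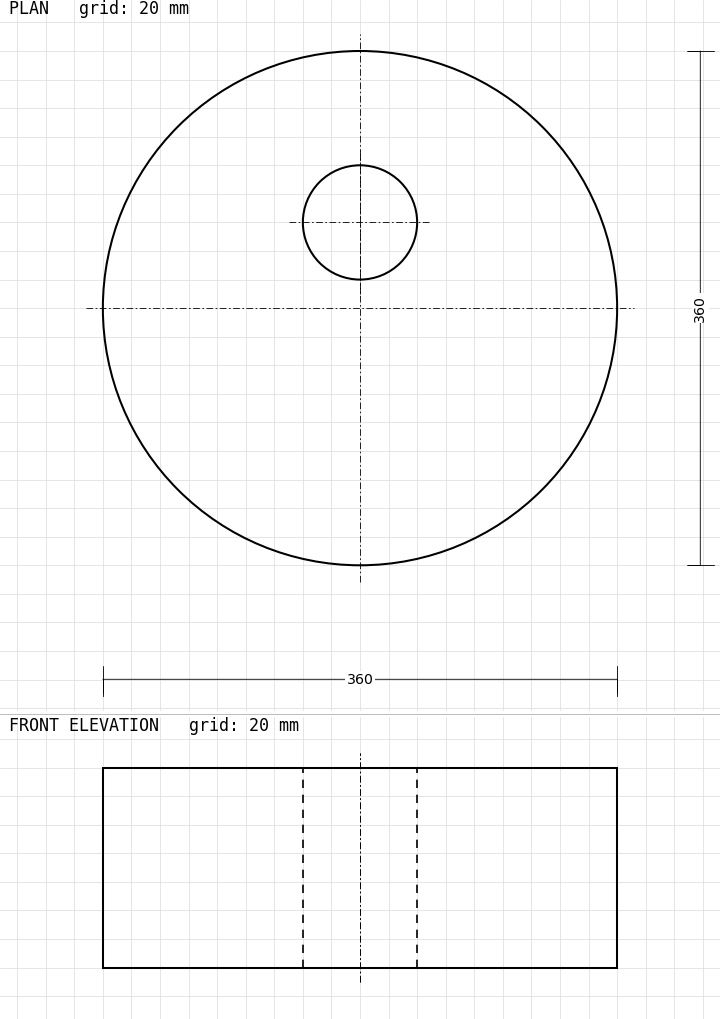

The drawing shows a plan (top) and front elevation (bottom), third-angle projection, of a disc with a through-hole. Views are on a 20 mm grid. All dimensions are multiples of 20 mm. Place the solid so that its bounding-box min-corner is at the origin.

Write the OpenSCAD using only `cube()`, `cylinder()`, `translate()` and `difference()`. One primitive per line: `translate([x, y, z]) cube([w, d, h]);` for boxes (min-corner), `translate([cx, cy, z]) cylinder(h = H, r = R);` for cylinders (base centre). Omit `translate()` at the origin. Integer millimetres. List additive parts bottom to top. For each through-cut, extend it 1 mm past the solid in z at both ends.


difference() {
  translate([180, 180, 0]) cylinder(h = 140, r = 180);
  translate([180, 240, -1]) cylinder(h = 142, r = 40);
}


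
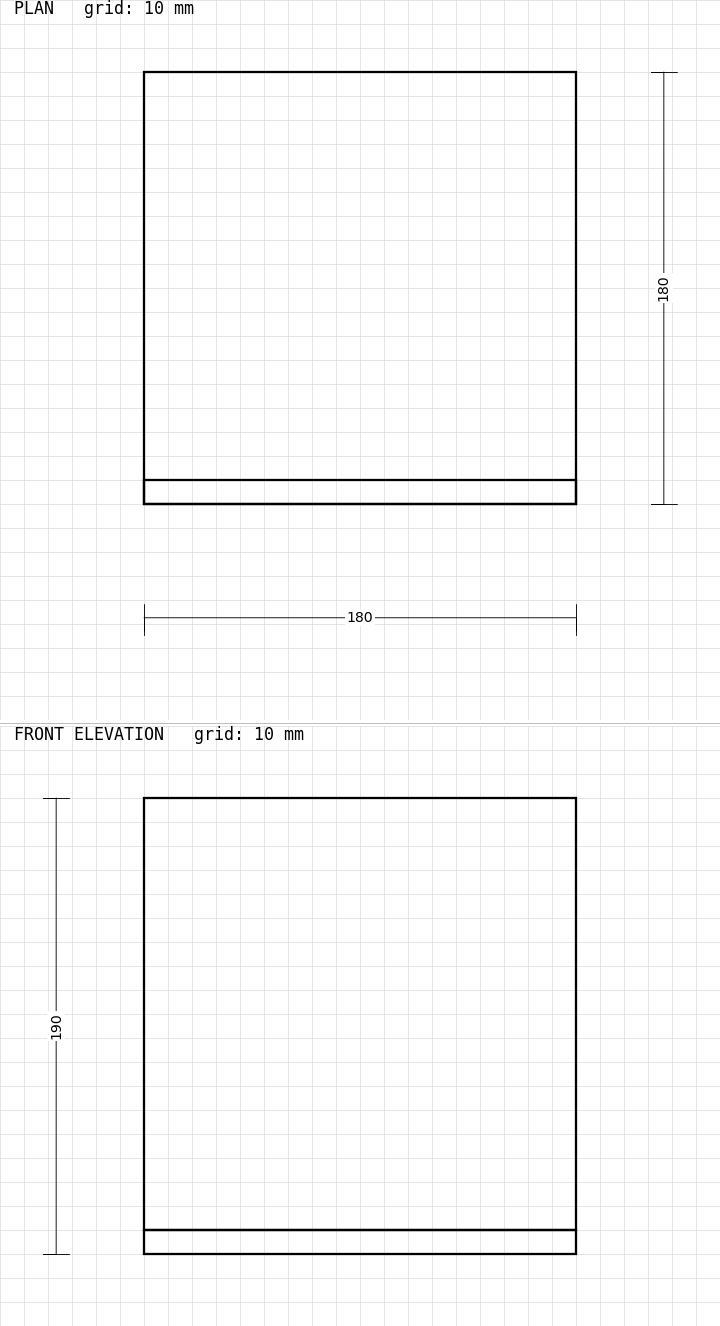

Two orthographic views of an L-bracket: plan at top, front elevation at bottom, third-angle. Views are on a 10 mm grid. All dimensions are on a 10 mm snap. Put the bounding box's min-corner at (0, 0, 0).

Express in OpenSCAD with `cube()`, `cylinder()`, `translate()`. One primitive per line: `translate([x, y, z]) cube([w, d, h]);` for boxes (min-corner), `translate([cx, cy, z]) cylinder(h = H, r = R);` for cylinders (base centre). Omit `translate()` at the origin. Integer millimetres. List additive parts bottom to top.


cube([180, 180, 10]);
translate([0, 0, 10]) cube([180, 10, 180]);
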